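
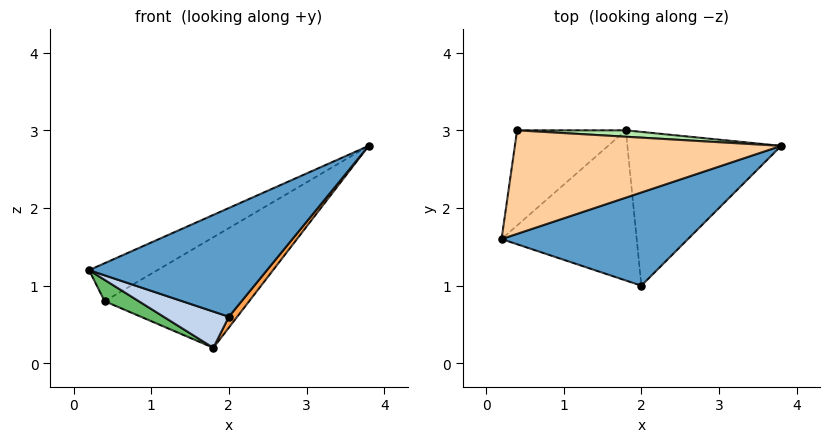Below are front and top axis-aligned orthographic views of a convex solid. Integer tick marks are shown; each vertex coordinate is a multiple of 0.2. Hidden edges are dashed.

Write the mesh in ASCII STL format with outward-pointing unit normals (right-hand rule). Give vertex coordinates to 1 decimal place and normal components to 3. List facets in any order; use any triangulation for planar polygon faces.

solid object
 facet normal -0.036 -0.759 0.650
  outer loop
   vertex 2.0 1.0 0.6
   vertex 3.8 2.8 2.8
   vertex 0.2 1.6 1.2
  endloop
 endfacet
 facet normal -0.373 -0.218 -0.902
  outer loop
   vertex 1.8 3.0 0.2
   vertex 2.0 1.0 0.6
   vertex 0.2 1.6 1.2
  endloop
 endfacet
 facet normal 0.790 -0.043 -0.611
  outer loop
   vertex 1.8 3.0 0.2
   vertex 3.8 2.8 2.8
   vertex 2.0 1.0 0.6
  endloop
 endfacet
 facet normal -0.470 0.304 0.829
  outer loop
   vertex 0.4 3.0 0.8
   vertex 0.2 1.6 1.2
   vertex 3.8 2.8 2.8
  endloop
 endfacet
 facet normal -0.386 -0.202 -0.900
  outer loop
   vertex 0.4 3.0 0.8
   vertex 1.8 3.0 0.2
   vertex 0.2 1.6 1.2
  endloop
 endfacet
 facet normal 0.025 0.998 0.058
  outer loop
   vertex 0.4 3.0 0.8
   vertex 3.8 2.8 2.8
   vertex 1.8 3.0 0.2
  endloop
 endfacet
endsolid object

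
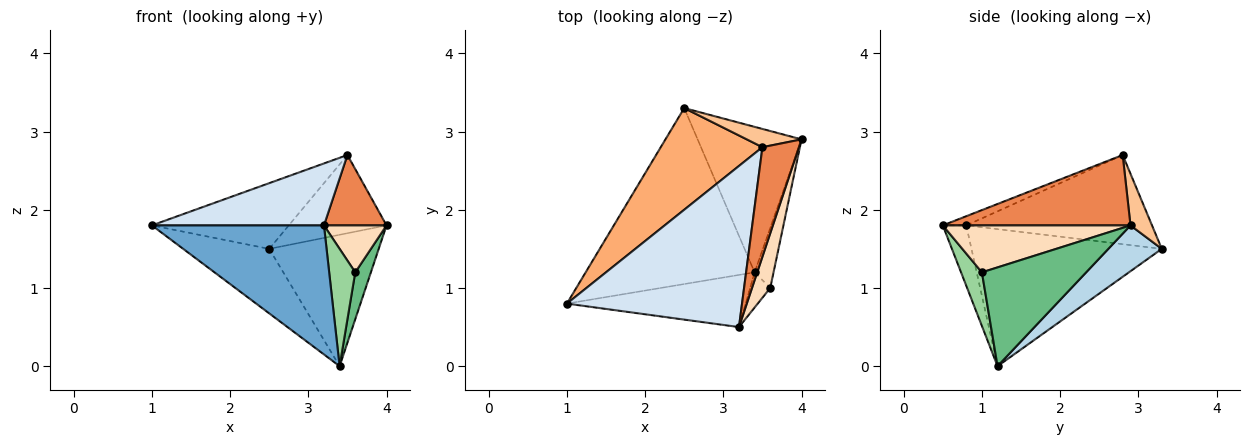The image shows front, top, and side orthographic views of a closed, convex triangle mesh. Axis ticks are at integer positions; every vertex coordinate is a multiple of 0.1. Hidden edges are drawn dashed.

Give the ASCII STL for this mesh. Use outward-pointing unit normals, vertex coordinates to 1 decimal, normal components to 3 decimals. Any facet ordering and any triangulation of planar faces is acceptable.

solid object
 facet normal -0.125 -0.920 -0.372
  outer loop
   vertex 3.4 1.2 0.0
   vertex 3.2 0.5 1.8
   vertex 1.0 0.8 1.8
  endloop
 endfacet
 facet normal -0.606 0.274 -0.747
  outer loop
   vertex 2.5 3.3 1.5
   vertex 3.4 1.2 0.0
   vertex 1.0 0.8 1.8
  endloop
 endfacet
 facet normal 0.311 0.637 -0.705
  outer loop
   vertex 2.5 3.3 1.5
   vertex 4.0 2.9 1.8
   vertex 3.4 1.2 0.0
  endloop
 endfacet
 facet normal -0.049 -0.358 0.932
  outer loop
   vertex 3.5 2.8 2.7
   vertex 1.0 0.8 1.8
   vertex 3.2 0.5 1.8
  endloop
 endfacet
 facet normal 0.851 -0.284 0.441
  outer loop
   vertex 3.5 2.8 2.7
   vertex 3.2 0.5 1.8
   vertex 4.0 2.9 1.8
  endloop
 endfacet
 facet normal -0.593 0.437 0.676
  outer loop
   vertex 3.5 2.8 2.7
   vertex 2.5 3.3 1.5
   vertex 1.0 0.8 1.8
  endloop
 endfacet
 facet normal 0.209 0.952 0.222
  outer loop
   vertex 3.5 2.8 2.7
   vertex 4.0 2.9 1.8
   vertex 2.5 3.3 1.5
  endloop
 endfacet
 facet normal 0.890 -0.297 0.346
  outer loop
   vertex 3.6 1.0 1.2
   vertex 4.0 2.9 1.8
   vertex 3.2 0.5 1.8
  endloop
 endfacet
 facet normal 0.972 -0.146 -0.186
  outer loop
   vertex 3.6 1.0 1.2
   vertex 3.4 1.2 0.0
   vertex 4.0 2.9 1.8
  endloop
 endfacet
 facet normal 0.608 -0.760 -0.228
  outer loop
   vertex 3.6 1.0 1.2
   vertex 3.2 0.5 1.8
   vertex 3.4 1.2 0.0
  endloop
 endfacet
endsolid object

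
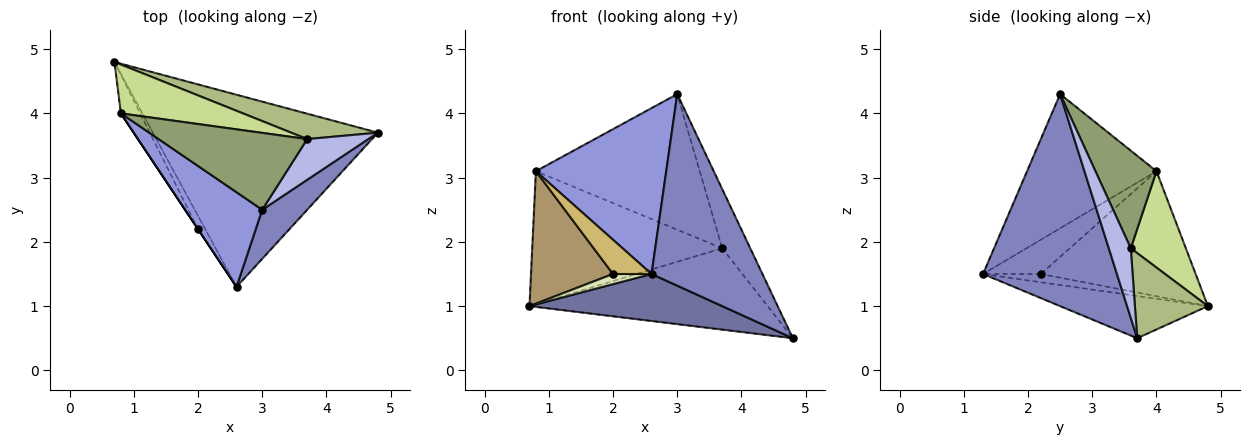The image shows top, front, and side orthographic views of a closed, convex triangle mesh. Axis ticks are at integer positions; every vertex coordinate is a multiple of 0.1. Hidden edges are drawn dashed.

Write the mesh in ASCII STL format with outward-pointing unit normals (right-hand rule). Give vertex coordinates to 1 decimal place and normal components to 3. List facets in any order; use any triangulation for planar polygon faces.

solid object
 facet normal -0.179 -0.234 -0.956
  outer loop
   vertex 2.6 1.3 1.5
   vertex 0.7 4.8 1.0
   vertex 4.8 3.7 0.5
  endloop
 endfacet
 facet normal 0.760 -0.630 0.161
  outer loop
   vertex 3.0 2.5 4.3
   vertex 2.6 1.3 1.5
   vertex 4.8 3.7 0.5
  endloop
 endfacet
 facet normal -0.653 -0.658 0.375
  outer loop
   vertex 0.8 4.0 3.1
   vertex 2.6 1.3 1.5
   vertex 3.0 2.5 4.3
  endloop
 endfacet
 facet normal 0.542 0.693 0.476
  outer loop
   vertex 3.7 3.6 1.9
   vertex 3.0 2.5 4.3
   vertex 4.8 3.7 0.5
  endloop
 endfacet
 facet normal 0.308 0.828 0.469
  outer loop
   vertex 3.7 3.6 1.9
   vertex 0.8 4.0 3.1
   vertex 3.0 2.5 4.3
  endloop
 endfacet
 facet normal 0.281 0.916 0.286
  outer loop
   vertex 3.7 3.6 1.9
   vertex 4.8 3.7 0.5
   vertex 0.7 4.8 1.0
  endloop
 endfacet
 facet normal 0.263 0.906 0.333
  outer loop
   vertex 3.7 3.6 1.9
   vertex 0.7 4.8 1.0
   vertex 0.8 4.0 3.1
  endloop
 endfacet
 facet normal -0.675 -0.450 -0.585
  outer loop
   vertex 2.0 2.2 1.5
   vertex 0.7 4.8 1.0
   vertex 2.6 1.3 1.5
  endloop
 endfacet
 facet normal -0.876 -0.464 -0.135
  outer loop
   vertex 2.0 2.2 1.5
   vertex 0.8 4.0 3.1
   vertex 0.7 4.8 1.0
  endloop
 endfacet
 facet normal -0.832 -0.555 0.000
  outer loop
   vertex 2.0 2.2 1.5
   vertex 2.6 1.3 1.5
   vertex 0.8 4.0 3.1
  endloop
 endfacet
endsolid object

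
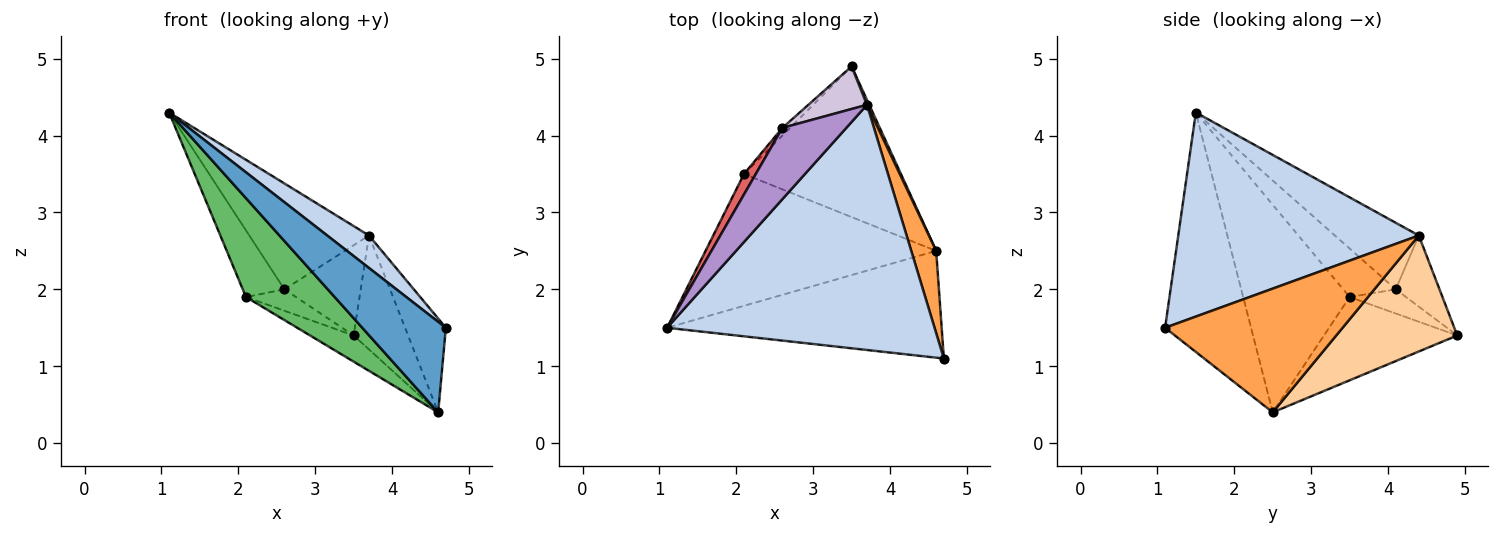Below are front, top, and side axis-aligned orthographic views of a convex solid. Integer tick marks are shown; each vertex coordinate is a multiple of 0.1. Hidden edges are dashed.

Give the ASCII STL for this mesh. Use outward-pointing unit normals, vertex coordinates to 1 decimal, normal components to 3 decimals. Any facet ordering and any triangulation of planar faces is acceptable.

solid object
 facet normal -0.554 -0.539 -0.635
  outer loop
   vertex 4.6 2.5 0.4
   vertex 4.7 1.1 1.5
   vertex 1.1 1.5 4.3
  endloop
 endfacet
 facet normal 0.603 -0.105 0.791
  outer loop
   vertex 3.7 4.4 2.7
   vertex 1.1 1.5 4.3
   vertex 4.7 1.1 1.5
  endloop
 endfacet
 facet normal 0.956 0.220 0.193
  outer loop
   vertex 3.7 4.4 2.7
   vertex 4.7 1.1 1.5
   vertex 4.6 2.5 0.4
  endloop
 endfacet
 facet normal 0.912 0.411 0.018
  outer loop
   vertex 3.7 4.4 2.7
   vertex 4.6 2.5 0.4
   vertex 3.5 4.9 1.4
  endloop
 endfacet
 facet normal -0.584 -0.487 -0.649
  outer loop
   vertex 2.1 3.5 1.9
   vertex 4.6 2.5 0.4
   vertex 1.1 1.5 4.3
  endloop
 endfacet
 facet normal -0.463 0.151 -0.873
  outer loop
   vertex 2.1 3.5 1.9
   vertex 3.5 4.9 1.4
   vertex 4.6 2.5 0.4
  endloop
 endfacet
 facet normal -0.770 0.610 0.188
  outer loop
   vertex 2.6 4.1 2.0
   vertex 2.1 3.5 1.9
   vertex 1.1 1.5 4.3
  endloop
 endfacet
 facet normal -0.728 0.645 -0.232
  outer loop
   vertex 2.6 4.1 2.0
   vertex 3.5 4.9 1.4
   vertex 2.1 3.5 1.9
  endloop
 endfacet
 facet normal -0.503 0.717 0.483
  outer loop
   vertex 2.6 4.1 2.0
   vertex 1.1 1.5 4.3
   vertex 3.7 4.4 2.7
  endloop
 endfacet
 facet normal -0.460 0.803 0.379
  outer loop
   vertex 2.6 4.1 2.0
   vertex 3.7 4.4 2.7
   vertex 3.5 4.9 1.4
  endloop
 endfacet
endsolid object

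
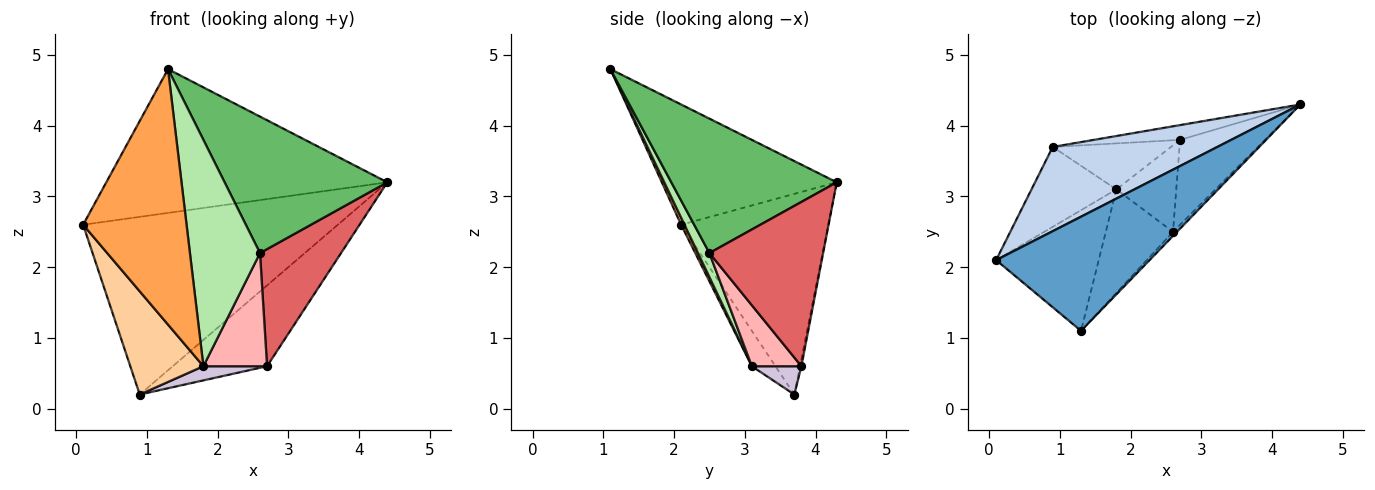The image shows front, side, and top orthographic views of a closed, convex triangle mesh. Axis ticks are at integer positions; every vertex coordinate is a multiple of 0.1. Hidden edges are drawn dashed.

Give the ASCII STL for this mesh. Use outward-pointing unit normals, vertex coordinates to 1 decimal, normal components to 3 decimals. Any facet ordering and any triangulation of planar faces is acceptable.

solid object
 facet normal -0.438 0.704 0.559
  outer loop
   vertex 1.3 1.1 4.8
   vertex 4.4 4.3 3.2
   vertex 0.1 2.1 2.6
  endloop
 endfacet
 facet normal -0.463 0.801 0.380
  outer loop
   vertex 0.9 3.7 0.2
   vertex 0.1 2.1 2.6
   vertex 4.4 4.3 3.2
  endloop
 endfacet
 facet normal 0.029 -0.904 -0.427
  outer loop
   vertex 1.8 3.1 0.6
   vertex 1.3 1.1 4.8
   vertex 0.1 2.1 2.6
  endloop
 endfacet
 facet normal -0.247 -0.766 -0.593
  outer loop
   vertex 1.8 3.1 0.6
   vertex 0.1 2.1 2.6
   vertex 0.9 3.7 0.2
  endloop
 endfacet
 facet normal 0.713 -0.701 -0.021
  outer loop
   vertex 2.6 2.5 2.2
   vertex 4.4 4.3 3.2
   vertex 1.3 1.1 4.8
  endloop
 endfacet
 facet normal 0.147 -0.900 -0.411
  outer loop
   vertex 2.6 2.5 2.2
   vertex 1.3 1.1 4.8
   vertex 1.8 3.1 0.6
  endloop
 endfacet
 facet normal 0.751 -0.535 -0.388
  outer loop
   vertex 2.7 3.8 0.6
   vertex 4.4 4.3 3.2
   vertex 2.6 2.5 2.2
  endloop
 endfacet
 facet normal 0.526 -0.676 -0.516
  outer loop
   vertex 2.7 3.8 0.6
   vertex 2.6 2.5 2.2
   vertex 1.8 3.1 0.6
  endloop
 endfacet
 facet normal -0.015 0.984 -0.180
  outer loop
   vertex 2.7 3.8 0.6
   vertex 0.9 3.7 0.2
   vertex 4.4 4.3 3.2
  endloop
 endfacet
 facet normal 0.223 -0.287 -0.932
  outer loop
   vertex 2.7 3.8 0.6
   vertex 1.8 3.1 0.6
   vertex 0.9 3.7 0.2
  endloop
 endfacet
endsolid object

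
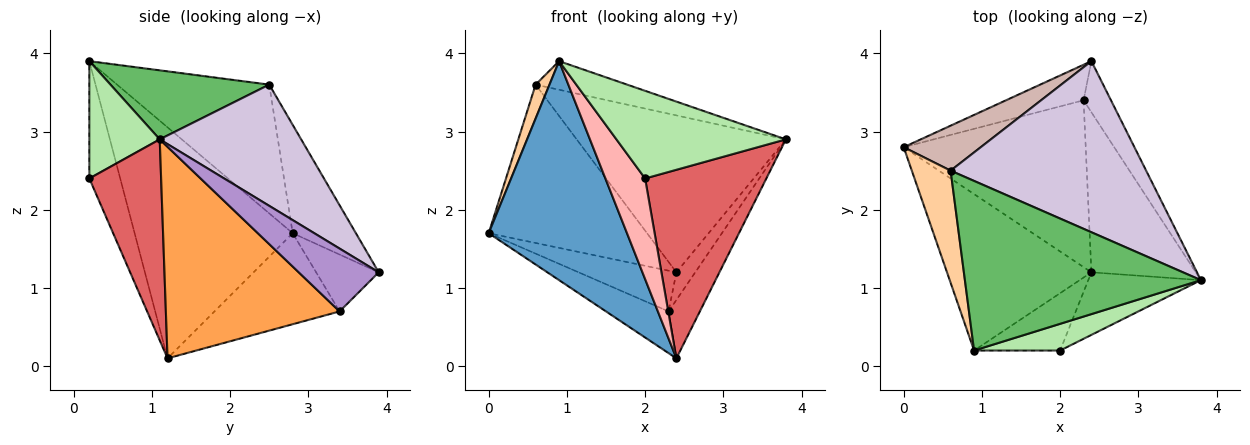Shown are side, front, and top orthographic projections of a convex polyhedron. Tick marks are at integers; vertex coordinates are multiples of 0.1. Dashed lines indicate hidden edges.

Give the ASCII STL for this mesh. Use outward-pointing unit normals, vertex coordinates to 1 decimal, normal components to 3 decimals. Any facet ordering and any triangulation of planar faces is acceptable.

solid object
 facet normal -0.681 -0.596 -0.426
  outer loop
   vertex 2.4 1.2 0.1
   vertex 0.9 0.2 3.9
   vertex 0.0 2.8 1.7
  endloop
 endfacet
 facet normal -0.436 0.218 -0.873
  outer loop
   vertex 2.3 3.4 0.7
   vertex 2.4 1.2 0.1
   vertex 0.0 2.8 1.7
  endloop
 endfacet
 facet normal 0.885 0.159 -0.437
  outer loop
   vertex 2.3 3.4 0.7
   vertex 3.8 1.1 2.9
   vertex 2.4 1.2 0.1
  endloop
 endfacet
 facet normal -0.954 -0.087 0.287
  outer loop
   vertex 0.6 2.5 3.6
   vertex 0.0 2.8 1.7
   vertex 0.9 0.2 3.9
  endloop
 endfacet
 facet normal 0.277 0.160 0.947
  outer loop
   vertex 0.6 2.5 3.6
   vertex 0.9 0.2 3.9
   vertex 3.8 1.1 2.9
  endloop
 endfacet
 facet normal 0.369 -0.889 0.271
  outer loop
   vertex 2.0 0.2 2.4
   vertex 3.8 1.1 2.9
   vertex 0.9 0.2 3.9
  endloop
 endfacet
 facet normal 0.490 -0.827 -0.275
  outer loop
   vertex 2.0 0.2 2.4
   vertex 2.4 1.2 0.1
   vertex 3.8 1.1 2.9
  endloop
 endfacet
 facet normal -0.560 -0.720 -0.410
  outer loop
   vertex 2.0 0.2 2.4
   vertex 0.9 0.2 3.9
   vertex 2.4 1.2 0.1
  endloop
 endfacet
 facet normal 0.896 0.211 -0.390
  outer loop
   vertex 2.4 3.9 1.2
   vertex 3.8 1.1 2.9
   vertex 2.3 3.4 0.7
  endloop
 endfacet
 facet normal 0.416 0.615 0.670
  outer loop
   vertex 2.4 3.9 1.2
   vertex 0.6 2.5 3.6
   vertex 3.8 1.1 2.9
  endloop
 endfacet
 facet normal -0.434 0.679 -0.592
  outer loop
   vertex 2.4 3.9 1.2
   vertex 2.3 3.4 0.7
   vertex 0.0 2.8 1.7
  endloop
 endfacet
 facet normal -0.358 0.898 0.255
  outer loop
   vertex 2.4 3.9 1.2
   vertex 0.0 2.8 1.7
   vertex 0.6 2.5 3.6
  endloop
 endfacet
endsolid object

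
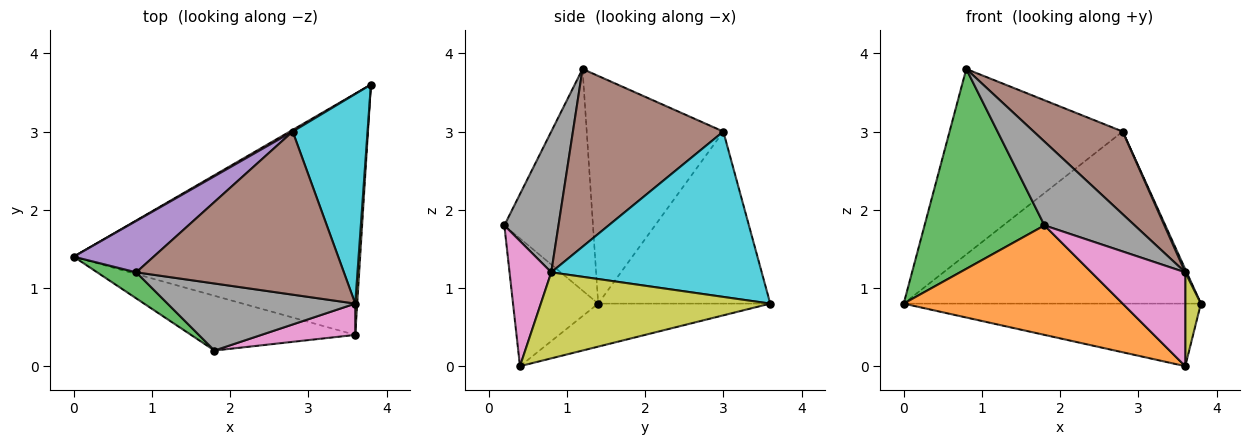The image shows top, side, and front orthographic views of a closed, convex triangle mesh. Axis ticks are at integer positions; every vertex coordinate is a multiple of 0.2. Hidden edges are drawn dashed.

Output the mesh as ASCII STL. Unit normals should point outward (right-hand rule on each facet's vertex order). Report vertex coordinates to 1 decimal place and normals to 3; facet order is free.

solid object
 facet normal -0.144 0.248 -0.958
  outer loop
   vertex 3.6 0.4 0.0
   vertex 0.0 1.4 0.8
   vertex 3.8 3.6 0.8
  endloop
 endfacet
 facet normal -0.329 -0.845 -0.422
  outer loop
   vertex 1.8 0.2 1.8
   vertex 0.0 1.4 0.8
   vertex 3.6 0.4 0.0
  endloop
 endfacet
 facet normal -0.591 -0.800 0.104
  outer loop
   vertex 1.8 0.2 1.8
   vertex 0.8 1.2 3.8
   vertex 0.0 1.4 0.8
  endloop
 endfacet
 facet normal -0.501 0.865 0.008
  outer loop
   vertex 2.8 3.0 3.0
   vertex 3.8 3.6 0.8
   vertex 0.0 1.4 0.8
  endloop
 endfacet
 facet normal -0.605 0.767 0.213
  outer loop
   vertex 2.8 3.0 3.0
   vertex 0.0 1.4 0.8
   vertex 0.8 1.2 3.8
  endloop
 endfacet
 facet normal 0.607 -0.359 0.709
  outer loop
   vertex 3.6 0.8 1.2
   vertex 2.8 3.0 3.0
   vertex 0.8 1.2 3.8
  endloop
 endfacet
 facet normal 0.389 -0.874 0.291
  outer loop
   vertex 3.6 0.8 1.2
   vertex 1.8 0.2 1.8
   vertex 3.6 0.4 0.0
  endloop
 endfacet
 facet normal 0.424 -0.707 0.566
  outer loop
   vertex 3.6 0.8 1.2
   vertex 0.8 1.2 3.8
   vertex 1.8 0.2 1.8
  endloop
 endfacet
 facet normal 0.997 -0.068 0.023
  outer loop
   vertex 3.6 0.8 1.2
   vertex 3.6 0.4 0.0
   vertex 3.8 3.6 0.8
  endloop
 endfacet
 facet normal 0.911 -0.006 0.412
  outer loop
   vertex 3.6 0.8 1.2
   vertex 3.8 3.6 0.8
   vertex 2.8 3.0 3.0
  endloop
 endfacet
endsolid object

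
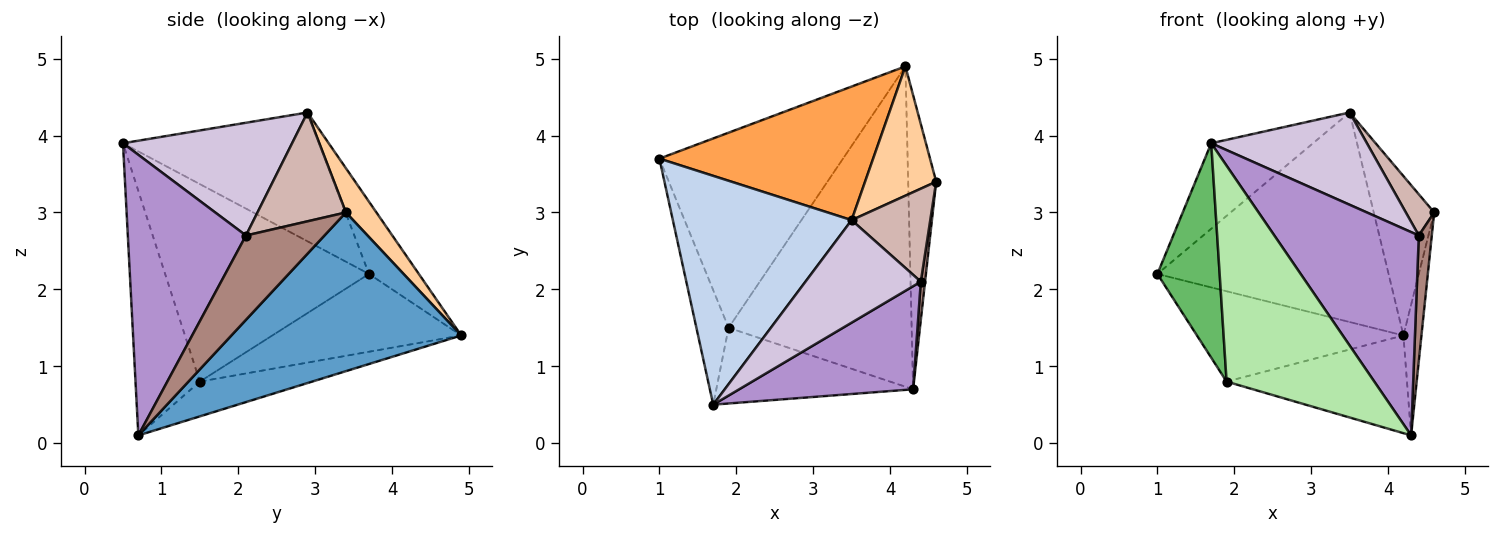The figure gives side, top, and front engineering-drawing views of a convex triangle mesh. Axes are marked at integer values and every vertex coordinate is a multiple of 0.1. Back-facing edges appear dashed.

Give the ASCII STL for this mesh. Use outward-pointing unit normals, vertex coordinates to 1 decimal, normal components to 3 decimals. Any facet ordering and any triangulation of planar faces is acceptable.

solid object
 facet normal 0.982 0.077 -0.173
  outer loop
   vertex 4.2 4.9 1.4
   vertex 4.6 3.4 3.0
   vertex 4.3 0.7 0.1
  endloop
 endfacet
 facet normal -0.559 0.290 0.776
  outer loop
   vertex 3.5 2.9 4.3
   vertex 1.0 3.7 2.2
   vertex 1.7 0.5 3.9
  endloop
 endfacet
 facet normal -0.179 0.830 0.529
  outer loop
   vertex 3.5 2.9 4.3
   vertex 4.2 4.9 1.4
   vertex 1.0 3.7 2.2
  endloop
 endfacet
 facet normal 0.365 0.723 0.587
  outer loop
   vertex 3.5 2.9 4.3
   vertex 4.6 3.4 3.0
   vertex 4.2 4.9 1.4
  endloop
 endfacet
 facet normal -0.945 -0.289 -0.154
  outer loop
   vertex 1.9 1.5 0.8
   vertex 1.7 0.5 3.9
   vertex 1.0 3.7 2.2
  endloop
 endfacet
 facet normal -0.380 -0.873 -0.306
  outer loop
   vertex 1.9 1.5 0.8
   vertex 4.3 0.7 0.1
   vertex 1.7 0.5 3.9
  endloop
 endfacet
 facet normal -0.359 0.392 -0.847
  outer loop
   vertex 1.9 1.5 0.8
   vertex 1.0 3.7 2.2
   vertex 4.2 4.9 1.4
  endloop
 endfacet
 facet normal -0.179 0.287 -0.941
  outer loop
   vertex 1.9 1.5 0.8
   vertex 4.2 4.9 1.4
   vertex 4.3 0.7 0.1
  endloop
 endfacet
 facet normal 0.589 -0.721 0.365
  outer loop
   vertex 4.4 2.1 2.7
   vertex 1.7 0.5 3.9
   vertex 4.3 0.7 0.1
  endloop
 endfacet
 facet normal 0.588 -0.541 0.601
  outer loop
   vertex 4.4 2.1 2.7
   vertex 3.5 2.9 4.3
   vertex 1.7 0.5 3.9
  endloop
 endfacet
 facet normal 0.985 -0.163 0.050
  outer loop
   vertex 4.4 2.1 2.7
   vertex 4.3 0.7 0.1
   vertex 4.6 3.4 3.0
  endloop
 endfacet
 facet normal 0.784 -0.252 0.567
  outer loop
   vertex 4.4 2.1 2.7
   vertex 4.6 3.4 3.0
   vertex 3.5 2.9 4.3
  endloop
 endfacet
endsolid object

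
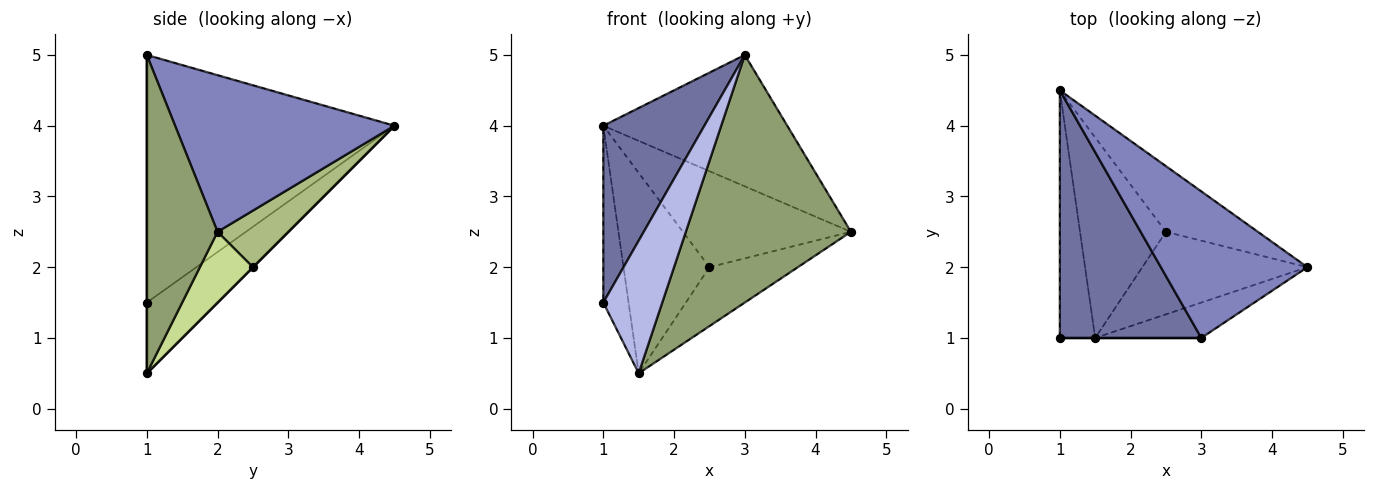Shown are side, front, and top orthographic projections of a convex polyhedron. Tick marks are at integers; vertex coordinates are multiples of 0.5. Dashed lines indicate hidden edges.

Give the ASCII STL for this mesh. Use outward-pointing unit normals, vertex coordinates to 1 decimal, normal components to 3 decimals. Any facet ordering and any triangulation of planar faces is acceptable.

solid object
 facet normal -0.818 -0.334 0.468
  outer loop
   vertex 3.0 1.0 5.0
   vertex 1.0 4.5 4.0
   vertex 1.0 1.0 1.5
  endloop
 endfacet
 facet normal 0.623 0.522 0.583
  outer loop
   vertex 3.0 1.0 5.0
   vertex 4.5 2.0 2.5
   vertex 1.0 4.5 4.0
  endloop
 endfacet
 facet normal -0.852 0.304 -0.426
  outer loop
   vertex 1.5 1.0 0.5
   vertex 1.0 1.0 1.5
   vertex 1.0 4.5 4.0
  endloop
 endfacet
 facet normal 0.000 -1.000 0.000
  outer loop
   vertex 1.5 1.0 0.5
   vertex 3.0 1.0 5.0
   vertex 1.0 1.0 1.5
  endloop
 endfacet
 facet normal 0.391 -0.911 -0.130
  outer loop
   vertex 1.5 1.0 0.5
   vertex 4.5 2.0 2.5
   vertex 3.0 1.0 5.0
  endloop
 endfacet
 facet normal 0.328 0.780 -0.533
  outer loop
   vertex 2.5 2.5 2.0
   vertex 1.0 4.5 4.0
   vertex 4.5 2.0 2.5
  endloop
 endfacet
 facet normal 0.329 0.549 -0.768
  outer loop
   vertex 2.5 2.5 2.0
   vertex 4.5 2.0 2.5
   vertex 1.5 1.0 0.5
  endloop
 endfacet
 facet normal 0.000 0.707 -0.707
  outer loop
   vertex 2.5 2.5 2.0
   vertex 1.5 1.0 0.5
   vertex 1.0 4.5 4.0
  endloop
 endfacet
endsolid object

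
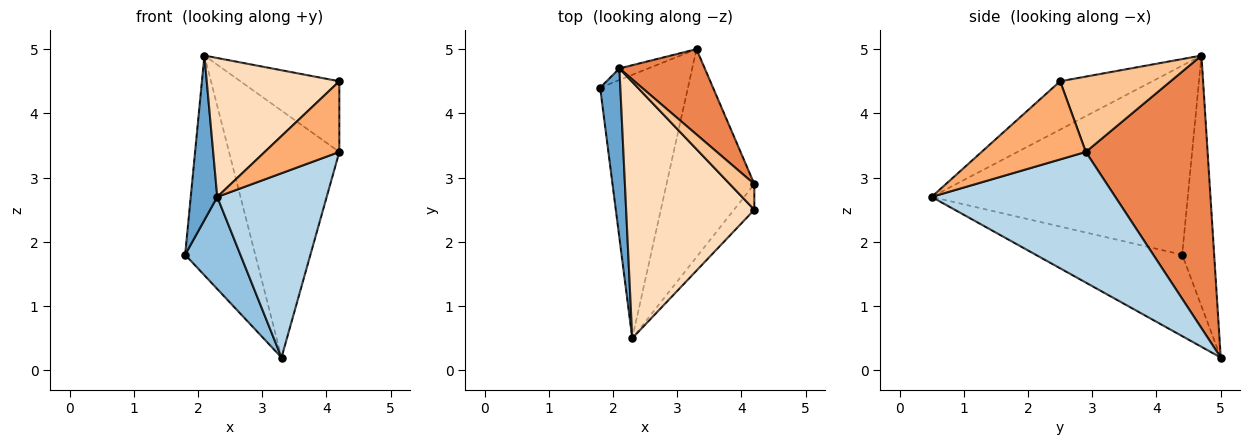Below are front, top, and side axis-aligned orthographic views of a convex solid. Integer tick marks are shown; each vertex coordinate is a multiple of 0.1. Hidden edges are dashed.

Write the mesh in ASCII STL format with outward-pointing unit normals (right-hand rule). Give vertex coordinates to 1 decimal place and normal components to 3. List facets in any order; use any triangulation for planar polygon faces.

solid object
 facet normal -0.989 -0.102 0.106
  outer loop
   vertex 2.1 4.7 4.9
   vertex 1.8 4.4 1.8
   vertex 2.3 0.5 2.7
  endloop
 endfacet
 facet normal -0.658 -0.248 -0.710
  outer loop
   vertex 3.3 5.0 0.2
   vertex 2.3 0.5 2.7
   vertex 1.8 4.4 1.8
  endloop
 endfacet
 facet normal 0.744 -0.443 -0.500
  outer loop
   vertex 3.3 5.0 0.2
   vertex 4.2 2.9 3.4
   vertex 2.3 0.5 2.7
  endloop
 endfacet
 facet normal -0.415 0.909 -0.048
  outer loop
   vertex 3.3 5.0 0.2
   vertex 1.8 4.4 1.8
   vertex 2.1 4.7 4.9
  endloop
 endfacet
 facet normal 0.722 0.654 0.226
  outer loop
   vertex 3.3 5.0 0.2
   vertex 2.1 4.7 4.9
   vertex 4.2 2.9 3.4
  endloop
 endfacet
 facet normal 0.796 -0.569 -0.207
  outer loop
   vertex 4.2 2.5 4.5
   vertex 2.3 0.5 2.7
   vertex 4.2 2.9 3.4
  endloop
 endfacet
 facet normal 0.724 0.648 0.236
  outer loop
   vertex 4.2 2.5 4.5
   vertex 4.2 2.9 3.4
   vertex 2.1 4.7 4.9
  endloop
 endfacet
 facet normal -0.315 -0.452 0.835
  outer loop
   vertex 4.2 2.5 4.5
   vertex 2.1 4.7 4.9
   vertex 2.3 0.5 2.7
  endloop
 endfacet
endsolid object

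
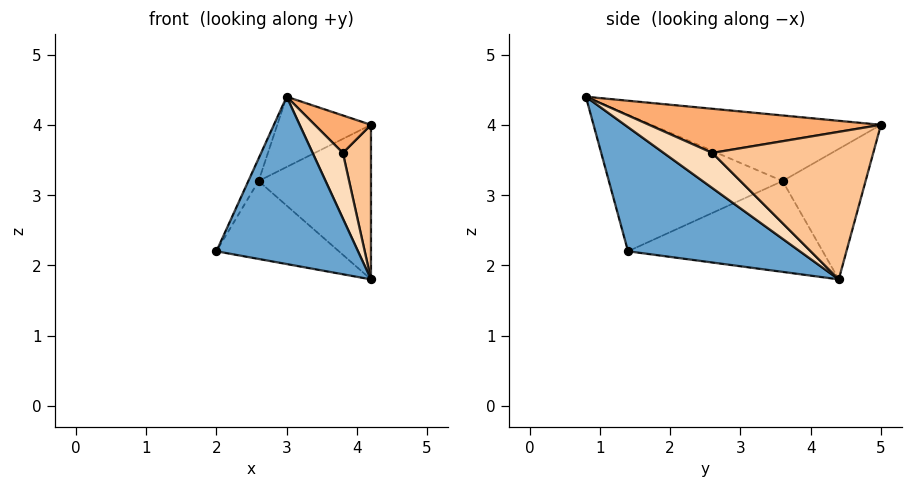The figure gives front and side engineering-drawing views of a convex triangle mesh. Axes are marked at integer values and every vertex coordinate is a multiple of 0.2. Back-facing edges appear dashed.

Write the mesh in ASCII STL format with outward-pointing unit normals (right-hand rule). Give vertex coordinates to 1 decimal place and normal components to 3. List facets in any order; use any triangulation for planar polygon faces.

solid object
 facet normal 0.684 -0.563 -0.464
  outer loop
   vertex 4.2 4.4 1.8
   vertex 3.0 0.8 4.4
   vertex 2.0 1.4 2.2
  endloop
 endfacet
 facet normal -0.904 0.053 0.425
  outer loop
   vertex 2.6 3.6 3.2
   vertex 2.0 1.4 2.2
   vertex 3.0 0.8 4.4
  endloop
 endfacet
 facet normal -0.596 0.243 0.766
  outer loop
   vertex 2.6 3.6 3.2
   vertex 3.0 0.8 4.4
   vertex 4.2 5.0 4.0
  endloop
 endfacet
 facet normal -0.705 0.444 -0.553
  outer loop
   vertex 2.6 3.6 3.2
   vertex 4.2 4.4 1.8
   vertex 2.0 1.4 2.2
  endloop
 endfacet
 facet normal -0.580 0.786 -0.214
  outer loop
   vertex 2.6 3.6 3.2
   vertex 4.2 5.0 4.0
   vertex 4.2 4.4 1.8
  endloop
 endfacet
 facet normal 0.889 -0.216 0.404
  outer loop
   vertex 3.8 2.6 3.6
   vertex 4.2 5.0 4.0
   vertex 3.0 0.8 4.4
  endloop
 endfacet
 facet normal 0.984 -0.172 0.047
  outer loop
   vertex 3.8 2.6 3.6
   vertex 4.2 4.4 1.8
   vertex 4.2 5.0 4.0
  endloop
 endfacet
 facet normal 0.804 -0.500 -0.322
  outer loop
   vertex 3.8 2.6 3.6
   vertex 3.0 0.8 4.4
   vertex 4.2 4.4 1.8
  endloop
 endfacet
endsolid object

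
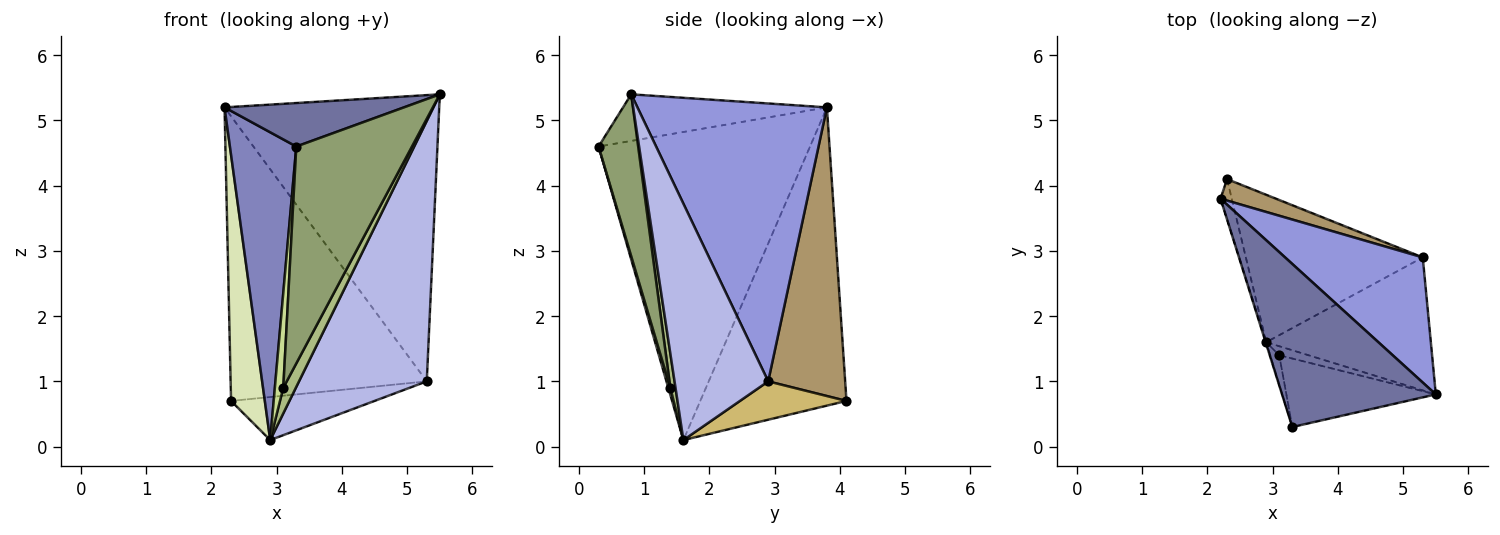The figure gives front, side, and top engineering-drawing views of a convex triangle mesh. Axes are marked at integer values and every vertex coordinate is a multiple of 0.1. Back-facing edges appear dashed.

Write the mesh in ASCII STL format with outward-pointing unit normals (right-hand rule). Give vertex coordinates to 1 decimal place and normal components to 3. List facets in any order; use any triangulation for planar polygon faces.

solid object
 facet normal -0.281 -0.247 0.927
  outer loop
   vertex 3.3 0.3 4.6
   vertex 5.5 0.8 5.4
   vertex 2.2 3.8 5.2
  endloop
 endfacet
 facet normal -0.954 -0.300 -0.002
  outer loop
   vertex 2.9 1.6 0.1
   vertex 3.3 0.3 4.6
   vertex 2.2 3.8 5.2
  endloop
 endfacet
 facet normal 0.629 0.712 0.311
  outer loop
   vertex 5.3 2.9 1.0
   vertex 2.2 3.8 5.2
   vertex 5.5 0.8 5.4
  endloop
 endfacet
 facet normal 0.547 -0.746 -0.381
  outer loop
   vertex 5.3 2.9 1.0
   vertex 5.5 0.8 5.4
   vertex 2.9 1.6 0.1
  endloop
 endfacet
 facet normal 0.310 -0.907 -0.286
  outer loop
   vertex 3.1 1.4 0.9
   vertex 5.5 0.8 5.4
   vertex 3.3 0.3 4.6
  endloop
 endfacet
 facet normal 0.362 -0.879 -0.310
  outer loop
   vertex 3.1 1.4 0.9
   vertex 2.9 1.6 0.1
   vertex 5.5 0.8 5.4
  endloop
 endfacet
 facet normal 0.225 -0.931 -0.289
  outer loop
   vertex 3.1 1.4 0.9
   vertex 3.3 0.3 4.6
   vertex 2.9 1.6 0.1
  endloop
 endfacet
 facet normal -0.974 -0.225 -0.037
  outer loop
   vertex 2.3 4.1 0.7
   vertex 2.9 1.6 0.1
   vertex 2.2 3.8 5.2
  endloop
 endfacet
 facet normal 0.364 0.929 0.070
  outer loop
   vertex 2.3 4.1 0.7
   vertex 2.2 3.8 5.2
   vertex 5.3 2.9 1.0
  endloop
 endfacet
 facet normal 0.204 0.274 -0.940
  outer loop
   vertex 2.3 4.1 0.7
   vertex 5.3 2.9 1.0
   vertex 2.9 1.6 0.1
  endloop
 endfacet
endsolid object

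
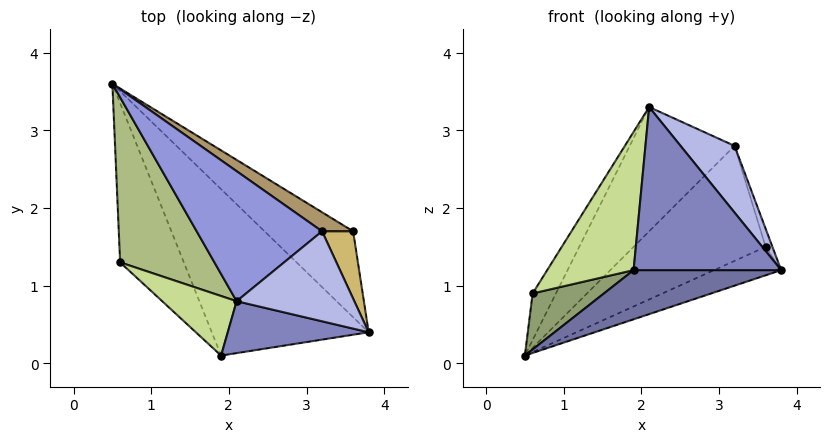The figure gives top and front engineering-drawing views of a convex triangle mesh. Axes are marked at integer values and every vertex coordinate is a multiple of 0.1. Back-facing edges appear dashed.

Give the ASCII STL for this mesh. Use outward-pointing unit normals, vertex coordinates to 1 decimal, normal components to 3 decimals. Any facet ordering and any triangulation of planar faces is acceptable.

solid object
 facet normal 0.045 -0.283 -0.958
  outer loop
   vertex 1.9 0.1 1.2
   vertex 0.5 3.6 0.1
   vertex 3.8 0.4 1.2
  endloop
 endfacet
 facet normal 0.149 -0.942 0.300
  outer loop
   vertex 2.1 0.8 3.3
   vertex 1.9 0.1 1.2
   vertex 3.8 0.4 1.2
  endloop
 endfacet
 facet normal -0.230 0.672 0.703
  outer loop
   vertex 3.2 1.7 2.8
   vertex 0.5 3.6 0.1
   vertex 2.1 0.8 3.3
  endloop
 endfacet
 facet normal 0.649 -0.453 0.611
  outer loop
   vertex 3.2 1.7 2.8
   vertex 2.1 0.8 3.3
   vertex 3.8 0.4 1.2
  endloop
 endfacet
 facet normal -0.088 -0.331 -0.940
  outer loop
   vertex 0.6 1.3 0.9
   vertex 0.5 3.6 0.1
   vertex 1.9 0.1 1.2
  endloop
 endfacet
 facet normal -0.823 0.154 0.547
  outer loop
   vertex 0.6 1.3 0.9
   vertex 2.1 0.8 3.3
   vertex 0.5 3.6 0.1
  endloop
 endfacet
 facet normal -0.685 -0.670 0.288
  outer loop
   vertex 0.6 1.3 0.9
   vertex 1.9 0.1 1.2
   vertex 2.1 0.8 3.3
  endloop
 endfacet
 facet normal 0.528 0.267 -0.806
  outer loop
   vertex 3.6 1.7 1.5
   vertex 3.8 0.4 1.2
   vertex 0.5 3.6 0.1
  endloop
 endfacet
 facet normal 0.469 0.871 0.144
  outer loop
   vertex 3.6 1.7 1.5
   vertex 0.5 3.6 0.1
   vertex 3.2 1.7 2.8
  endloop
 endfacet
 facet normal 0.953 0.079 0.293
  outer loop
   vertex 3.6 1.7 1.5
   vertex 3.2 1.7 2.8
   vertex 3.8 0.4 1.2
  endloop
 endfacet
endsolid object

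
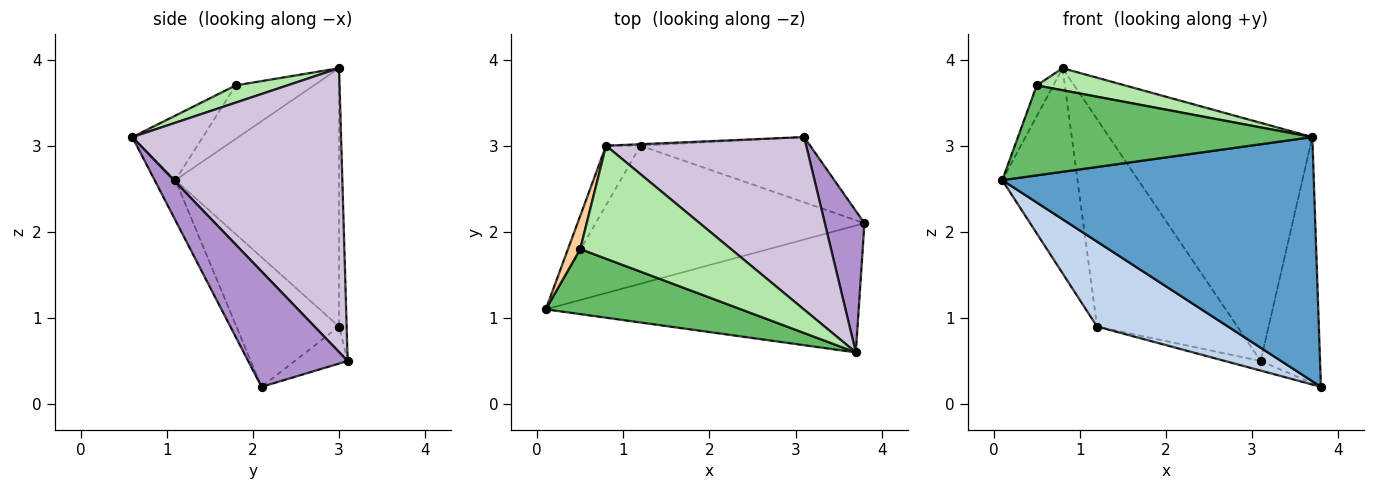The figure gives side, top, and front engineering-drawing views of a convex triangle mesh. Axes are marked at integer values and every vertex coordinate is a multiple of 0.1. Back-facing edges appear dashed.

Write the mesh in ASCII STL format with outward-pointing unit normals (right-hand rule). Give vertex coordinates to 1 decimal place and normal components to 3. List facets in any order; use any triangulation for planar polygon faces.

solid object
 facet normal -0.059 -0.886 -0.460
  outer loop
   vertex 3.7 0.6 3.1
   vertex 0.1 1.1 2.6
   vertex 3.8 2.1 0.2
  endloop
 endfacet
 facet normal -0.380 -0.485 -0.788
  outer loop
   vertex 1.2 3.0 0.9
   vertex 3.8 2.1 0.2
   vertex 0.1 1.1 2.6
  endloop
 endfacet
 facet normal -0.902 0.415 -0.120
  outer loop
   vertex 1.2 3.0 0.9
   vertex 0.1 1.1 2.6
   vertex 0.8 3.0 3.9
  endloop
 endfacet
 facet normal -0.955 0.202 0.218
  outer loop
   vertex 0.5 1.8 3.7
   vertex 0.8 3.0 3.9
   vertex 0.1 1.1 2.6
  endloop
 endfacet
 facet normal -0.190 -0.795 0.575
  outer loop
   vertex 0.5 1.8 3.7
   vertex 0.1 1.1 2.6
   vertex 3.7 0.6 3.1
  endloop
 endfacet
 facet normal 0.111 -0.190 0.975
  outer loop
   vertex 0.5 1.8 3.7
   vertex 3.7 0.6 3.1
   vertex 0.8 3.0 3.9
  endloop
 endfacet
 facet normal -0.211 0.142 -0.967
  outer loop
   vertex 3.1 3.1 0.5
   vertex 3.8 2.1 0.2
   vertex 1.2 3.0 0.9
  endloop
 endfacet
 facet normal -0.054 0.999 -0.007
  outer loop
   vertex 3.1 3.1 0.5
   vertex 1.2 3.0 0.9
   vertex 0.8 3.0 3.9
  endloop
 endfacet
 facet normal 0.824 0.492 0.283
  outer loop
   vertex 3.1 3.1 0.5
   vertex 3.7 0.6 3.1
   vertex 3.8 2.1 0.2
  endloop
 endfacet
 facet normal 0.640 0.623 0.451
  outer loop
   vertex 3.1 3.1 0.5
   vertex 0.8 3.0 3.9
   vertex 3.7 0.6 3.1
  endloop
 endfacet
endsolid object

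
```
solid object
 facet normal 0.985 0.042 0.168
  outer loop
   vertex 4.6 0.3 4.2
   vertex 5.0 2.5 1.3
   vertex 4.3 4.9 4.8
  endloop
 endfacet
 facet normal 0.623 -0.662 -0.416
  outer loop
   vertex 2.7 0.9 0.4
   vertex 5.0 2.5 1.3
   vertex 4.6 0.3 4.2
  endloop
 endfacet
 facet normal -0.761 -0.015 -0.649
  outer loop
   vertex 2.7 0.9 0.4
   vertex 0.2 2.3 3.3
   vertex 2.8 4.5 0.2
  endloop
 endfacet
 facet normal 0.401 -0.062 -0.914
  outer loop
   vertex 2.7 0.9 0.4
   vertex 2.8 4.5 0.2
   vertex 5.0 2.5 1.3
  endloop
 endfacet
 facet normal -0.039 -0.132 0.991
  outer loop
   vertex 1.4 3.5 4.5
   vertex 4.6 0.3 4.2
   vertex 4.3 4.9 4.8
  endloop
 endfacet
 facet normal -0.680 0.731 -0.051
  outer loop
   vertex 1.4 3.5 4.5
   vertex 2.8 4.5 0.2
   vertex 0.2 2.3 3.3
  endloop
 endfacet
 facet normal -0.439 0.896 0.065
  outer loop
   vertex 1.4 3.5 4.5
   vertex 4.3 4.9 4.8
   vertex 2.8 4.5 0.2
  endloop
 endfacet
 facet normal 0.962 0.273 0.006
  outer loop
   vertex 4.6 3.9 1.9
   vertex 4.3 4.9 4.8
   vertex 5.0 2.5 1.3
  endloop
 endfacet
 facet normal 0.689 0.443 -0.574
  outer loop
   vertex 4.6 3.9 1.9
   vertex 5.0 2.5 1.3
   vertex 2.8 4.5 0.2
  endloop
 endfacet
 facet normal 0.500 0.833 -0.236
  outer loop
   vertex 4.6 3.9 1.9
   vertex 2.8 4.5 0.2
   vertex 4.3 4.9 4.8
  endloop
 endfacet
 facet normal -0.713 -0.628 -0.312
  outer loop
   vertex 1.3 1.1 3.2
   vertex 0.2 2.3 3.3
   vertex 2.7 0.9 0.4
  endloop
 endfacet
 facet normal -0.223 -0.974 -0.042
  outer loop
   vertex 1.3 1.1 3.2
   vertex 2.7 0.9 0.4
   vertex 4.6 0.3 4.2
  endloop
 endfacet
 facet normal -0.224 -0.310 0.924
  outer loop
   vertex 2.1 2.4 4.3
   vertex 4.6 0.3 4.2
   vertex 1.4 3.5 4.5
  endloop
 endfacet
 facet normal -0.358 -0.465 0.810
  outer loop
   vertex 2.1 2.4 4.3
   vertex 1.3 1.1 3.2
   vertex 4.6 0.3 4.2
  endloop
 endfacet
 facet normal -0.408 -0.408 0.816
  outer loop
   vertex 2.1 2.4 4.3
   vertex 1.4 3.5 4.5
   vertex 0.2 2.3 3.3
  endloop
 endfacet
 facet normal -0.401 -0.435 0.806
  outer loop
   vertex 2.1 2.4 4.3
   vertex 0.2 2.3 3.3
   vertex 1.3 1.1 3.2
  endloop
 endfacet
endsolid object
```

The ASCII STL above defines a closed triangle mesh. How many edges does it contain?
24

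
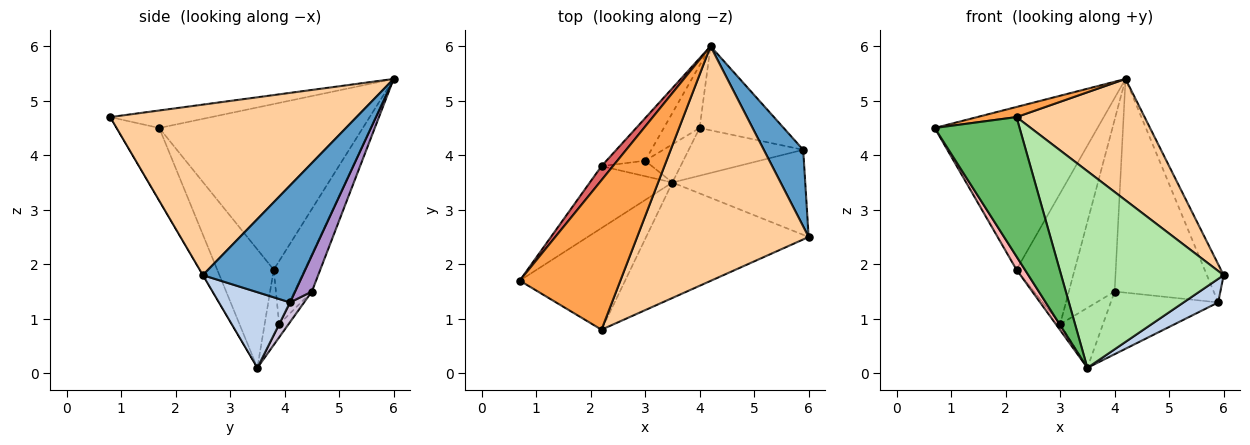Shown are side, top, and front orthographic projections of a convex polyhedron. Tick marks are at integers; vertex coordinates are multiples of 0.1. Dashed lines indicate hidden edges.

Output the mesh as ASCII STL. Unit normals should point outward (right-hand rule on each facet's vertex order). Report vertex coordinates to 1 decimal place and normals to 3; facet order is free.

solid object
 facet normal 0.936 0.157 0.315
  outer loop
   vertex 5.9 4.1 1.3
   vertex 4.2 6.0 5.4
   vertex 6.0 2.5 1.8
  endloop
 endfacet
 facet normal 0.481 -0.234 -0.845
  outer loop
   vertex 5.9 4.1 1.3
   vertex 6.0 2.5 1.8
   vertex 3.5 3.5 0.1
  endloop
 endfacet
 facet normal -0.171 -0.067 0.983
  outer loop
   vertex 2.2 0.8 4.7
   vertex 4.2 6.0 5.4
   vertex 0.7 1.7 4.5
  endloop
 endfacet
 facet normal 0.662 -0.344 0.666
  outer loop
   vertex 2.2 0.8 4.7
   vertex 6.0 2.5 1.8
   vertex 4.2 6.0 5.4
  endloop
 endfacet
 facet normal -0.376 -0.749 -0.546
  outer loop
   vertex 2.2 0.8 4.7
   vertex 0.7 1.7 4.5
   vertex 3.5 3.5 0.1
  endloop
 endfacet
 facet normal -0.001 -0.862 -0.506
  outer loop
   vertex 2.2 0.8 4.7
   vertex 3.5 3.5 0.1
   vertex 6.0 2.5 1.8
  endloop
 endfacet
 facet normal -0.780 0.624 0.054
  outer loop
   vertex 2.2 3.8 1.9
   vertex 0.7 1.7 4.5
   vertex 4.2 6.0 5.4
  endloop
 endfacet
 facet normal -0.814 -0.121 -0.568
  outer loop
   vertex 2.2 3.8 1.9
   vertex 3.5 3.5 0.1
   vertex 0.7 1.7 4.5
  endloop
 endfacet
 facet normal 0.155 0.919 -0.362
  outer loop
   vertex 4.0 4.5 1.5
   vertex 4.2 6.0 5.4
   vertex 5.9 4.1 1.3
  endloop
 endfacet
 facet normal 0.103 0.792 -0.602
  outer loop
   vertex 4.0 4.5 1.5
   vertex 5.9 4.1 1.3
   vertex 3.5 3.5 0.1
  endloop
 endfacet
 facet normal -0.772 0.225 -0.595
  outer loop
   vertex 3.0 3.9 0.9
   vertex 3.5 3.5 0.1
   vertex 2.2 3.8 1.9
  endloop
 endfacet
 facet normal -0.181 0.830 -0.528
  outer loop
   vertex 3.0 3.9 0.9
   vertex 4.0 4.5 1.5
   vertex 3.5 3.5 0.1
  endloop
 endfacet
 facet normal -0.451 0.849 -0.276
  outer loop
   vertex 3.0 3.9 0.9
   vertex 2.2 3.8 1.9
   vertex 4.2 6.0 5.4
  endloop
 endfacet
 facet normal -0.337 0.884 -0.323
  outer loop
   vertex 3.0 3.9 0.9
   vertex 4.2 6.0 5.4
   vertex 4.0 4.5 1.5
  endloop
 endfacet
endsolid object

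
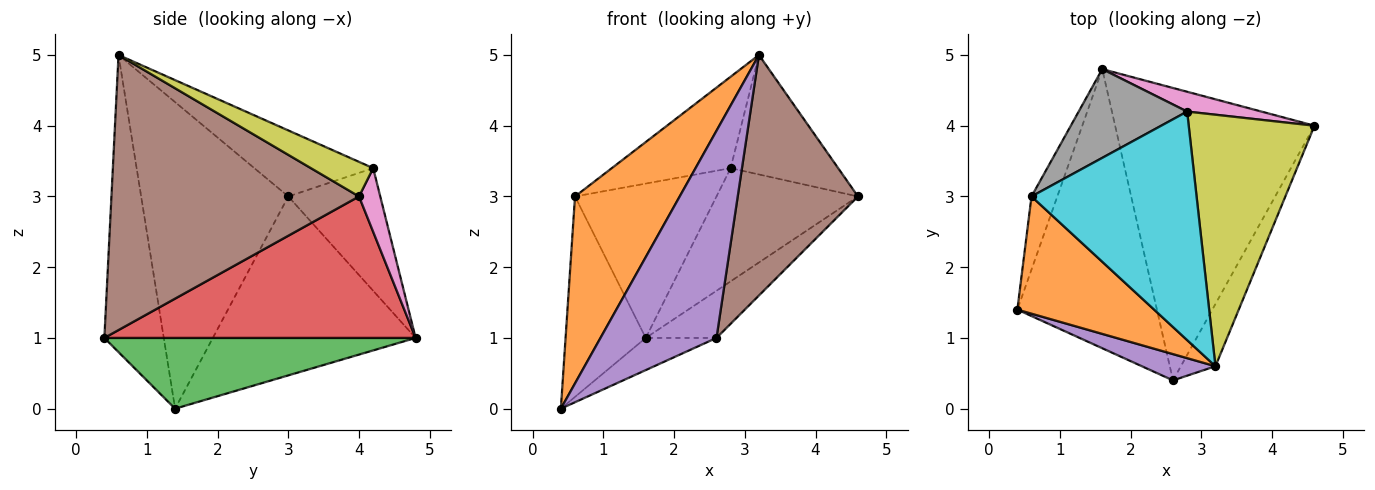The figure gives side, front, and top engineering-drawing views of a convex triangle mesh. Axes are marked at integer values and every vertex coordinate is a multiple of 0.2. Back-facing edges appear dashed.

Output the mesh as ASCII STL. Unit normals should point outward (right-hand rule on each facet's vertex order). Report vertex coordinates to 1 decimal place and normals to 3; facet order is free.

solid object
 facet normal -0.922 0.364 -0.133
  outer loop
   vertex 0.6 3.0 3.0
   vertex 1.6 4.8 1.0
   vertex 0.4 1.4 0.0
  endloop
 endfacet
 facet normal -0.766 -0.545 0.342
  outer loop
   vertex 0.6 3.0 3.0
   vertex 0.4 1.4 0.0
   vertex 3.2 0.6 5.0
  endloop
 endfacet
 facet normal 0.450 0.102 -0.887
  outer loop
   vertex 2.6 0.4 1.0
   vertex 0.4 1.4 0.0
   vertex 1.6 4.8 1.0
  endloop
 endfacet
 facet normal 0.574 0.130 -0.809
  outer loop
   vertex 2.6 0.4 1.0
   vertex 1.6 4.8 1.0
   vertex 4.6 4.0 3.0
  endloop
 endfacet
 facet normal -0.453 -0.884 0.112
  outer loop
   vertex 2.6 0.4 1.0
   vertex 3.2 0.6 5.0
   vertex 0.4 1.4 0.0
  endloop
 endfacet
 facet normal 0.894 -0.434 -0.112
  outer loop
   vertex 2.6 0.4 1.0
   vertex 4.6 4.0 3.0
   vertex 3.2 0.6 5.0
  endloop
 endfacet
 facet normal 0.146 0.974 0.171
  outer loop
   vertex 2.8 4.2 3.4
   vertex 4.6 4.0 3.0
   vertex 1.6 4.8 1.0
  endloop
 endfacet
 facet normal -0.491 0.755 0.434
  outer loop
   vertex 2.8 4.2 3.4
   vertex 1.6 4.8 1.0
   vertex 0.6 3.0 3.0
  endloop
 endfacet
 facet normal 0.241 0.416 0.877
  outer loop
   vertex 2.8 4.2 3.4
   vertex 3.2 0.6 5.0
   vertex 4.6 4.0 3.0
  endloop
 endfacet
 facet normal -0.348 0.348 0.870
  outer loop
   vertex 2.8 4.2 3.4
   vertex 0.6 3.0 3.0
   vertex 3.2 0.6 5.0
  endloop
 endfacet
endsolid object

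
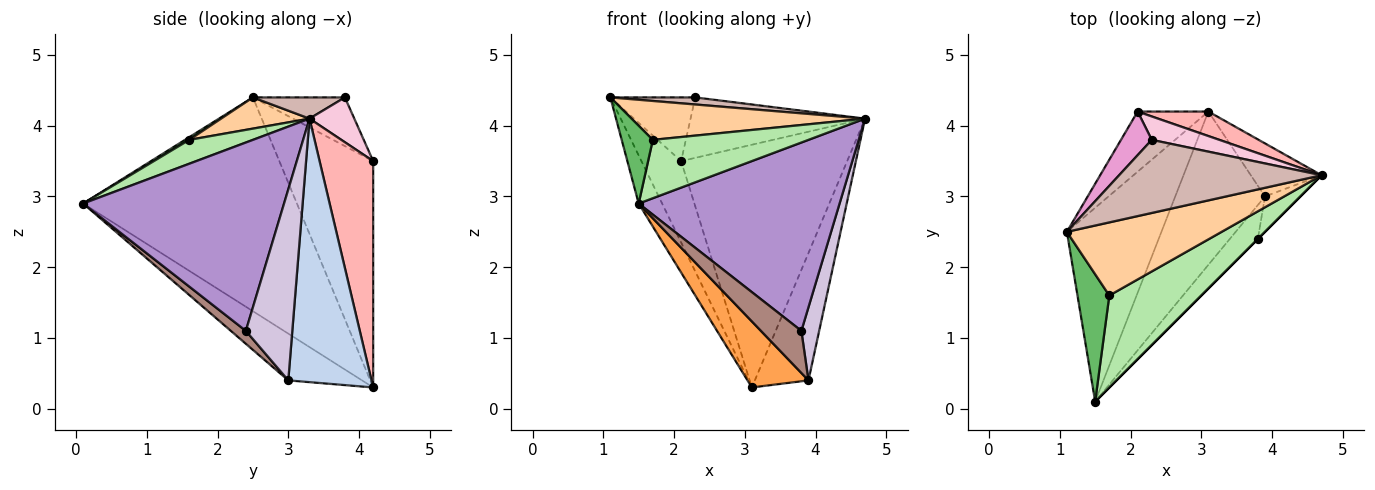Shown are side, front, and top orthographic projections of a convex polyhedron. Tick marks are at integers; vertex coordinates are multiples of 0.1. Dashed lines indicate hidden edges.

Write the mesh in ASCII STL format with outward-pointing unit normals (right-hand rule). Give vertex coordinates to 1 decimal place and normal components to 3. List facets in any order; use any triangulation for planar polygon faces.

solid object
 facet normal -0.910 0.100 -0.402
  outer loop
   vertex 3.1 4.2 0.3
   vertex 1.5 0.1 2.9
   vertex 1.1 2.5 4.4
  endloop
 endfacet
 facet normal 0.820 0.528 -0.220
  outer loop
   vertex 3.9 3.0 0.4
   vertex 3.1 4.2 0.3
   vertex 4.7 3.3 4.1
  endloop
 endfacet
 facet normal -0.432 -0.357 -0.828
  outer loop
   vertex 3.9 3.0 0.4
   vertex 1.5 0.1 2.9
   vertex 3.1 4.2 0.3
  endloop
 endfacet
 facet normal 0.175 -0.463 0.869
  outer loop
   vertex 1.7 1.6 3.8
   vertex 4.7 3.3 4.1
   vertex 1.1 2.5 4.4
  endloop
 endfacet
 facet normal 0.071 -0.520 0.851
  outer loop
   vertex 1.7 1.6 3.8
   vertex 1.1 2.5 4.4
   vertex 1.5 0.1 2.9
  endloop
 endfacet
 facet normal 0.214 -0.523 0.825
  outer loop
   vertex 1.7 1.6 3.8
   vertex 1.5 0.1 2.9
   vertex 4.7 3.3 4.1
  endloop
 endfacet
 facet normal -0.885 0.374 -0.277
  outer loop
   vertex 2.1 4.2 3.5
   vertex 3.1 4.2 0.3
   vertex 1.1 2.5 4.4
  endloop
 endfacet
 facet normal 0.306 0.947 0.096
  outer loop
   vertex 2.1 4.2 3.5
   vertex 4.7 3.3 4.1
   vertex 3.1 4.2 0.3
  endloop
 endfacet
 facet normal 0.707 -0.707 0.000
  outer loop
   vertex 3.8 2.4 1.1
   vertex 4.7 3.3 4.1
   vertex 1.5 0.1 2.9
  endloop
 endfacet
 facet normal 0.920 -0.352 -0.170
  outer loop
   vertex 3.8 2.4 1.1
   vertex 3.9 3.0 0.4
   vertex 4.7 3.3 4.1
  endloop
 endfacet
 facet normal 0.277 -0.749 -0.602
  outer loop
   vertex 3.8 2.4 1.1
   vertex 1.5 0.1 2.9
   vertex 3.9 3.0 0.4
  endloop
 endfacet
 facet normal 0.104 -0.096 0.990
  outer loop
   vertex 2.3 3.8 4.4
   vertex 1.1 2.5 4.4
   vertex 4.7 3.3 4.1
  endloop
 endfacet
 facet normal -0.666 0.615 0.421
  outer loop
   vertex 2.3 3.8 4.4
   vertex 2.1 4.2 3.5
   vertex 1.1 2.5 4.4
  endloop
 endfacet
 facet normal 0.233 0.907 0.351
  outer loop
   vertex 2.3 3.8 4.4
   vertex 4.7 3.3 4.1
   vertex 2.1 4.2 3.5
  endloop
 endfacet
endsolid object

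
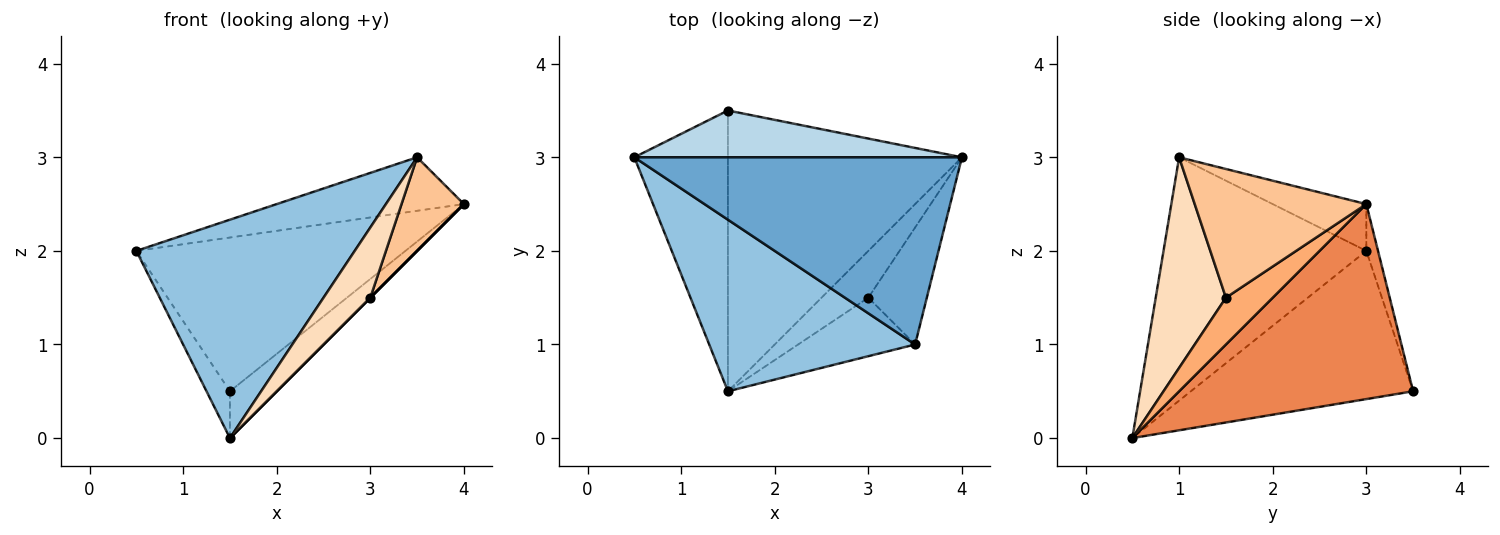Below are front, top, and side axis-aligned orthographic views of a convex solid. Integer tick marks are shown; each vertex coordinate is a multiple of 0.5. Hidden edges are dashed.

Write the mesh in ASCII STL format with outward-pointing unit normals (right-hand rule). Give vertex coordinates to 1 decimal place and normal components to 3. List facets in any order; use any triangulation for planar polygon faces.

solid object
 facet normal -0.136 0.272 0.953
  outer loop
   vertex 3.5 1.0 3.0
   vertex 4.0 3.0 2.5
   vertex 0.5 3.0 2.0
  endloop
 endfacet
 facet normal -0.590 -0.635 0.499
  outer loop
   vertex 3.5 1.0 3.0
   vertex 0.5 3.0 2.0
   vertex 1.5 0.5 0.0
  endloop
 endfacet
 facet normal -0.042 0.956 0.291
  outer loop
   vertex 1.5 3.5 0.5
   vertex 0.5 3.0 2.0
   vertex 4.0 3.0 2.5
  endloop
 endfacet
 facet normal -0.842 0.089 -0.532
  outer loop
   vertex 1.5 3.5 0.5
   vertex 1.5 0.5 0.0
   vertex 0.5 3.0 2.0
  endloop
 endfacet
 facet normal 0.635 0.127 -0.762
  outer loop
   vertex 1.5 3.5 0.5
   vertex 4.0 3.0 2.5
   vertex 1.5 0.5 0.0
  endloop
 endfacet
 facet normal 0.707 0.000 -0.707
  outer loop
   vertex 3.0 1.5 1.5
   vertex 1.5 0.5 0.0
   vertex 4.0 3.0 2.5
  endloop
 endfacet
 facet normal 0.864 -0.314 -0.393
  outer loop
   vertex 3.0 1.5 1.5
   vertex 4.0 3.0 2.5
   vertex 3.5 1.0 3.0
  endloop
 endfacet
 facet normal 0.755 -0.504 -0.420
  outer loop
   vertex 3.0 1.5 1.5
   vertex 3.5 1.0 3.0
   vertex 1.5 0.5 0.0
  endloop
 endfacet
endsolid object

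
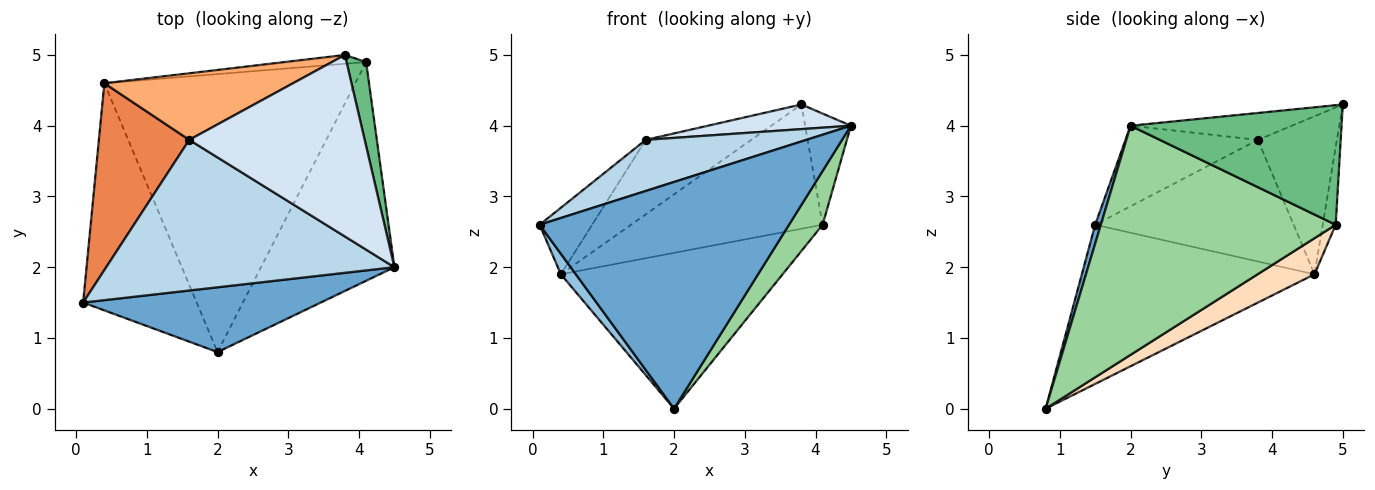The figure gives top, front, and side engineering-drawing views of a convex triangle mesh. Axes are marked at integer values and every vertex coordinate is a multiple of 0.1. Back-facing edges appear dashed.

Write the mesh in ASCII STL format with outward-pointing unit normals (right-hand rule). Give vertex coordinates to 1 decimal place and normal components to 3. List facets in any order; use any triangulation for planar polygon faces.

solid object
 facet normal 0.022 -0.961 0.275
  outer loop
   vertex 2.0 0.8 0.0
   vertex 4.5 2.0 4.0
   vertex 0.1 1.5 2.6
  endloop
 endfacet
 facet normal -0.813 -0.052 -0.580
  outer loop
   vertex 0.4 4.6 1.9
   vertex 2.0 0.8 0.0
   vertex 0.1 1.5 2.6
  endloop
 endfacet
 facet normal -0.256 -0.311 0.915
  outer loop
   vertex 1.6 3.8 3.8
   vertex 0.1 1.5 2.6
   vertex 4.5 2.0 4.0
  endloop
 endfacet
 facet normal -0.150 -0.133 0.980
  outer loop
   vertex 1.6 3.8 3.8
   vertex 4.5 2.0 4.0
   vertex 3.8 5.0 4.3
  endloop
 endfacet
 facet normal -0.785 0.208 0.583
  outer loop
   vertex 1.6 3.8 3.8
   vertex 0.4 4.6 1.9
   vertex 0.1 1.5 2.6
  endloop
 endfacet
 facet normal -0.487 0.651 0.582
  outer loop
   vertex 1.6 3.8 3.8
   vertex 3.8 5.0 4.3
   vertex 0.4 4.6 1.9
  endloop
 endfacet
 facet normal -0.067 0.995 -0.070
  outer loop
   vertex 4.1 4.9 2.6
   vertex 0.4 4.6 1.9
   vertex 3.8 5.0 4.3
  endloop
 endfacet
 facet normal 0.124 0.485 -0.866
  outer loop
   vertex 4.1 4.9 2.6
   vertex 2.0 0.8 0.0
   vertex 0.4 4.6 1.9
  endloop
 endfacet
 facet normal 0.965 0.209 0.158
  outer loop
   vertex 4.1 4.9 2.6
   vertex 3.8 5.0 4.3
   vertex 4.5 2.0 4.0
  endloop
 endfacet
 facet normal 0.858 -0.123 -0.499
  outer loop
   vertex 4.1 4.9 2.6
   vertex 4.5 2.0 4.0
   vertex 2.0 0.8 0.0
  endloop
 endfacet
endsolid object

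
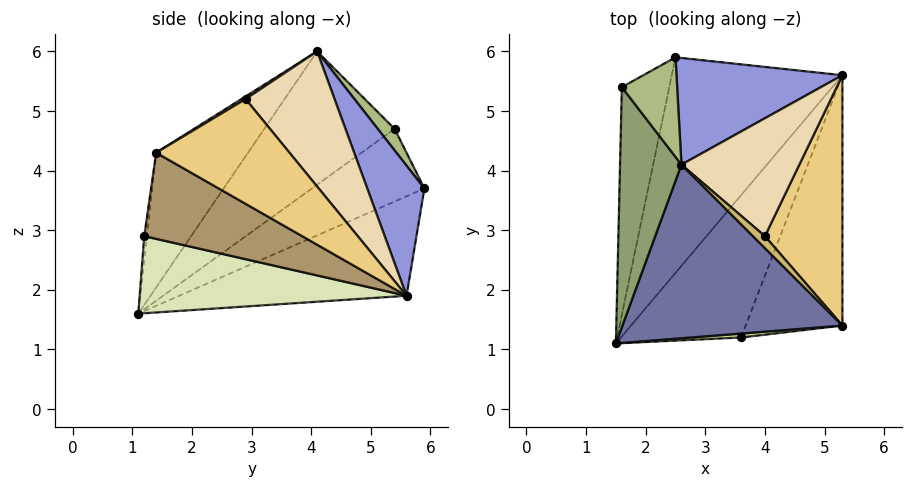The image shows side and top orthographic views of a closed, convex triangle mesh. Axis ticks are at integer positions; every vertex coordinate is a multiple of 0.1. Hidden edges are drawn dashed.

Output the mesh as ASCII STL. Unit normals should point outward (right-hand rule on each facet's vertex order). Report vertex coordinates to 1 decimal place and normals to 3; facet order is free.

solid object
 facet normal -0.359 -0.727 0.585
  outer loop
   vertex 2.6 4.1 6.0
   vertex 1.5 1.1 1.6
   vertex 5.3 1.4 4.3
  endloop
 endfacet
 facet normal -0.454 0.435 -0.778
  outer loop
   vertex 5.3 5.6 1.9
   vertex 1.5 1.1 1.6
   vertex 2.5 5.9 3.7
  endloop
 endfacet
 facet normal 0.428 0.721 0.545
  outer loop
   vertex 5.3 5.6 1.9
   vertex 2.5 5.9 3.7
   vertex 2.6 4.1 6.0
  endloop
 endfacet
 facet normal -0.774 0.382 -0.505
  outer loop
   vertex 1.6 5.4 4.7
   vertex 2.5 5.9 3.7
   vertex 1.5 1.1 1.6
  endloop
 endfacet
 facet normal -0.875 -0.270 0.403
  outer loop
   vertex 1.6 5.4 4.7
   vertex 1.5 1.1 1.6
   vertex 2.6 4.1 6.0
  endloop
 endfacet
 facet normal 0.231 0.771 0.593
  outer loop
   vertex 1.6 5.4 4.7
   vertex 2.6 4.1 6.0
   vertex 2.5 5.9 3.7
  endloop
 endfacet
 facet normal -0.154 -0.935 0.320
  outer loop
   vertex 3.6 1.2 2.9
   vertex 5.3 1.4 4.3
   vertex 1.5 1.1 1.6
  endloop
 endfacet
 facet normal 0.501 -0.371 -0.781
  outer loop
   vertex 3.6 1.2 2.9
   vertex 1.5 1.1 1.6
   vertex 5.3 5.6 1.9
  endloop
 endfacet
 facet normal 0.612 -0.392 -0.687
  outer loop
   vertex 3.6 1.2 2.9
   vertex 5.3 5.6 1.9
   vertex 5.3 1.4 4.3
  endloop
 endfacet
 facet normal 0.202 -0.370 0.907
  outer loop
   vertex 4.0 2.9 5.2
   vertex 2.6 4.1 6.0
   vertex 5.3 1.4 4.3
  endloop
 endfacet
 facet normal 0.761 0.322 0.563
  outer loop
   vertex 4.0 2.9 5.2
   vertex 5.3 1.4 4.3
   vertex 5.3 5.6 1.9
  endloop
 endfacet
 facet normal 0.689 0.403 0.602
  outer loop
   vertex 4.0 2.9 5.2
   vertex 5.3 5.6 1.9
   vertex 2.6 4.1 6.0
  endloop
 endfacet
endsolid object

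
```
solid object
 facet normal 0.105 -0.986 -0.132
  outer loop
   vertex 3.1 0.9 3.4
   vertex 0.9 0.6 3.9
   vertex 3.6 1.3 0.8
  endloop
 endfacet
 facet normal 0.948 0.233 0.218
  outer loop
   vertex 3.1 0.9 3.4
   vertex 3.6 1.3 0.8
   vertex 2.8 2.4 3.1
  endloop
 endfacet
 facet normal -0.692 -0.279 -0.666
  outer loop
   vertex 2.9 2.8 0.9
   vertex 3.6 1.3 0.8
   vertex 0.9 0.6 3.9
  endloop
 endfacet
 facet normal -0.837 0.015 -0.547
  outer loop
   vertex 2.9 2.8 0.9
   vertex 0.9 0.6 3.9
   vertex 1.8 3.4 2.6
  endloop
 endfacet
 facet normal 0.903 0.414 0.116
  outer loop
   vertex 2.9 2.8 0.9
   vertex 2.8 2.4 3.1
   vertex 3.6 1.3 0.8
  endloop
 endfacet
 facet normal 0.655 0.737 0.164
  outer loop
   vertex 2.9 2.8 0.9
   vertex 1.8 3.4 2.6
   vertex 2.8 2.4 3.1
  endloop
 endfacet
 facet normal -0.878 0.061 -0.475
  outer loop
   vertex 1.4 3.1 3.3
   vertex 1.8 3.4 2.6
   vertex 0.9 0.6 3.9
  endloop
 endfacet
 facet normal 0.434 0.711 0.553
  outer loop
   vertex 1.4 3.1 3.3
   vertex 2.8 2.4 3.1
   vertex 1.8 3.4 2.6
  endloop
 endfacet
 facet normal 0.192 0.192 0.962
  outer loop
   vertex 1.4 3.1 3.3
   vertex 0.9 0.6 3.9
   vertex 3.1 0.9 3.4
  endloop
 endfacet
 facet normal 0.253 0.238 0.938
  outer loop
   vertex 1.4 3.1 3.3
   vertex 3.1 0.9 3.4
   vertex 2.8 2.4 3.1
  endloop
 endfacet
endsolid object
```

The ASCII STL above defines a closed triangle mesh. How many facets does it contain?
10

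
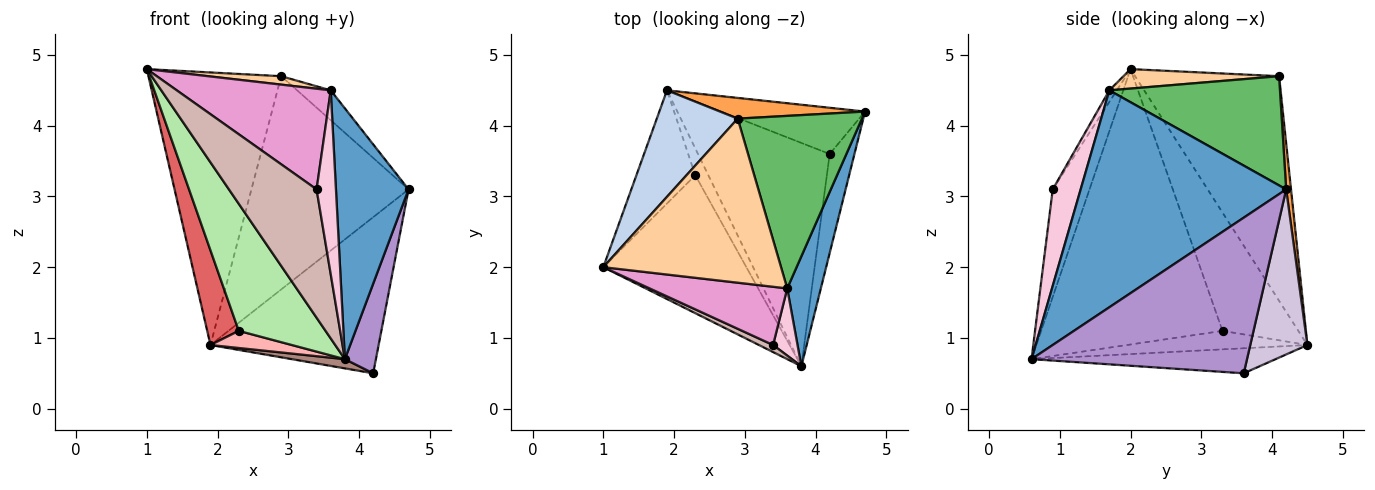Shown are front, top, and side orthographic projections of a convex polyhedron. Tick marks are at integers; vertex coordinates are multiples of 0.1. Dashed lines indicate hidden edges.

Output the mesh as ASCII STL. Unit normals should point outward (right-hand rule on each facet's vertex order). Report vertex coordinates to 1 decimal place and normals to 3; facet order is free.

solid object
 facet normal 0.933 -0.330 0.145
  outer loop
   vertex 3.6 1.7 4.5
   vertex 3.8 0.6 0.7
   vertex 4.7 4.2 3.1
  endloop
 endfacet
 facet normal -0.711 0.655 0.256
  outer loop
   vertex 2.9 4.1 4.7
   vertex 1.9 4.5 0.9
   vertex 1.0 2.0 4.8
  endloop
 endfacet
 facet normal 0.031 0.995 0.097
  outer loop
   vertex 2.9 4.1 4.7
   vertex 4.7 4.2 3.1
   vertex 1.9 4.5 0.9
  endloop
 endfacet
 facet normal 0.109 -0.051 0.993
  outer loop
   vertex 2.9 4.1 4.7
   vertex 1.0 2.0 4.8
   vertex 3.6 1.7 4.5
  endloop
 endfacet
 facet normal 0.655 0.129 0.745
  outer loop
   vertex 2.9 4.1 4.7
   vertex 3.6 1.7 4.5
   vertex 4.7 4.2 3.1
  endloop
 endfacet
 facet normal -0.817 -0.391 -0.424
  outer loop
   vertex 2.3 3.3 1.1
   vertex 3.8 0.6 0.7
   vertex 1.0 2.0 4.8
  endloop
 endfacet
 facet normal -0.839 -0.349 -0.417
  outer loop
   vertex 2.3 3.3 1.1
   vertex 1.0 2.0 4.8
   vertex 1.9 4.5 0.9
  endloop
 endfacet
 facet normal -0.767 -0.346 -0.541
  outer loop
   vertex 2.3 3.3 1.1
   vertex 1.9 4.5 0.9
   vertex 3.8 0.6 0.7
  endloop
 endfacet
 facet normal 0.978 -0.141 -0.156
  outer loop
   vertex 4.2 3.6 0.5
   vertex 4.7 4.2 3.1
   vertex 3.8 0.6 0.7
  endloop
 endfacet
 facet normal 0.310 0.912 -0.270
  outer loop
   vertex 4.2 3.6 0.5
   vertex 1.9 4.5 0.9
   vertex 4.7 4.2 3.1
  endloop
 endfacet
 facet normal -0.187 -0.041 -0.982
  outer loop
   vertex 4.2 3.6 0.5
   vertex 3.8 0.6 0.7
   vertex 1.9 4.5 0.9
  endloop
 endfacet
 facet normal -0.386 -0.921 0.051
  outer loop
   vertex 3.4 0.9 3.1
   vertex 1.0 2.0 4.8
   vertex 3.8 0.6 0.7
  endloop
 endfacet
 facet normal -0.042 -0.865 0.500
  outer loop
   vertex 3.4 0.9 3.1
   vertex 3.6 1.7 4.5
   vertex 1.0 2.0 4.8
  endloop
 endfacet
 facet normal 0.805 -0.558 0.204
  outer loop
   vertex 3.4 0.9 3.1
   vertex 3.8 0.6 0.7
   vertex 3.6 1.7 4.5
  endloop
 endfacet
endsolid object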